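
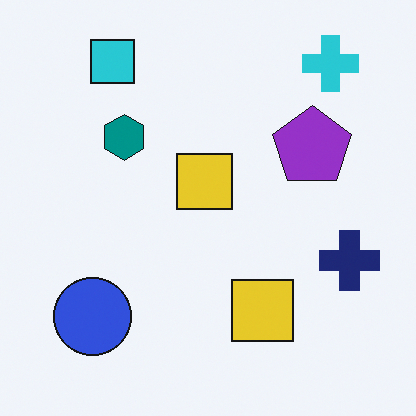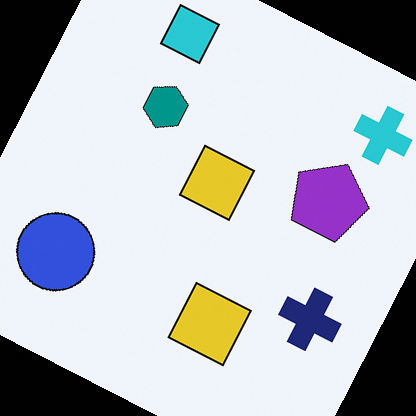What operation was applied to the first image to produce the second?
The second image is the first rotated clockwise by a moderate amount.

Every shape is tilted by the same angle and the image corners show triangular fill wedges — a whole-image rotation by a non-right angle.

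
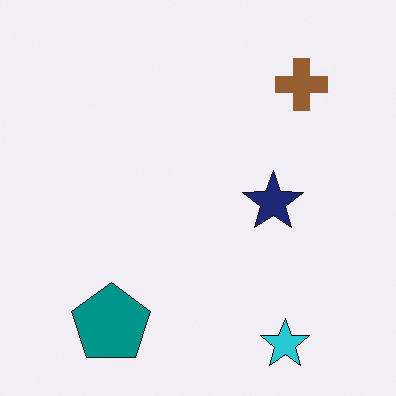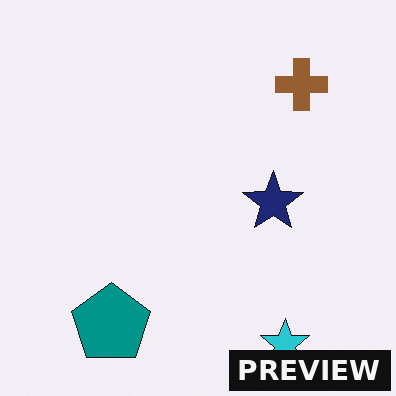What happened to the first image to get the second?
It was watermarked with the text "PREVIEW" in the lower-right corner.

A dark label reading "PREVIEW" appears in the lower-right corner.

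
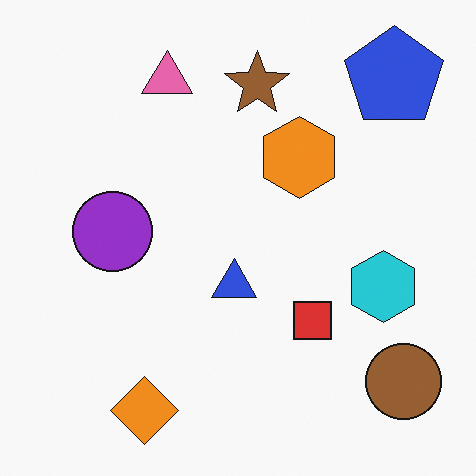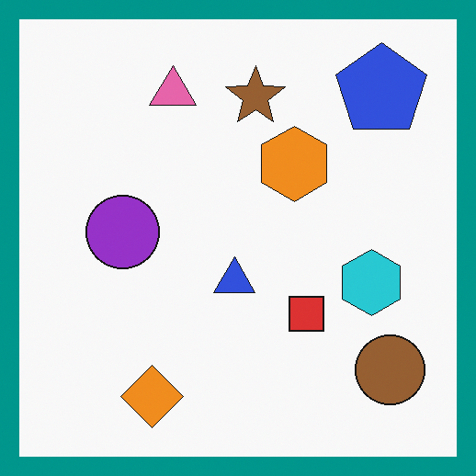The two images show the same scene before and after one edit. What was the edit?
This is the original image framed with a teal border.

A solid teal frame runs around the edge of the second image, with the content slightly shrunk inside it.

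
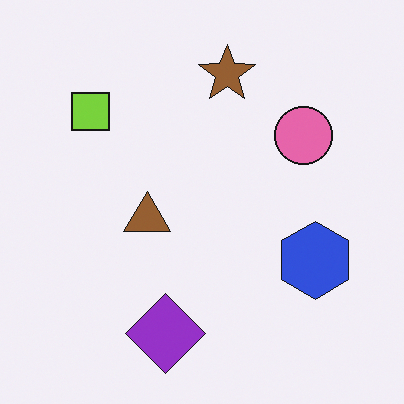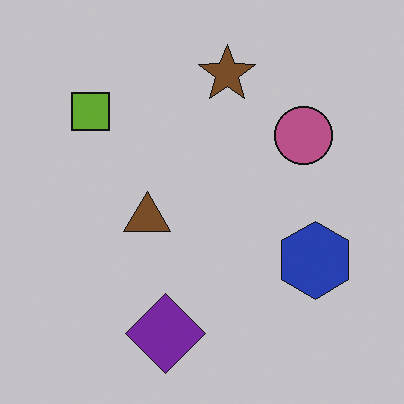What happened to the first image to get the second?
The image was darkened a little.

Every pixel — background and shapes alike — is uniformly darkened.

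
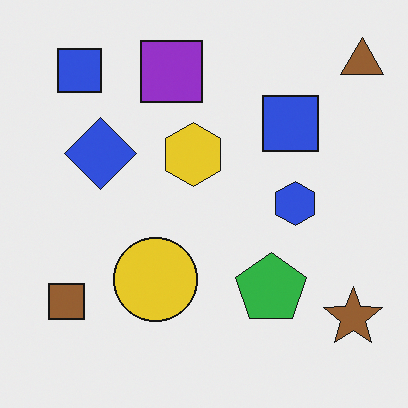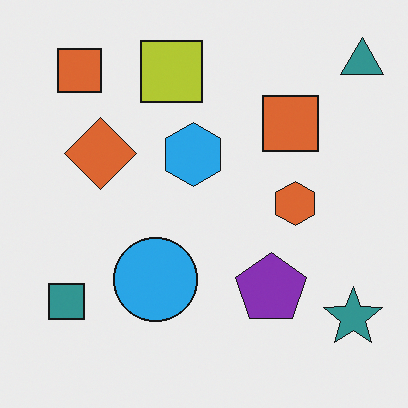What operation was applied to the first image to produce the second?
It was hue-shifted noticeably.

Every shape's color has rotated by the same amount around the hue wheel — a uniform hue shift.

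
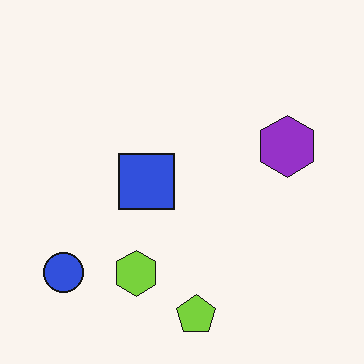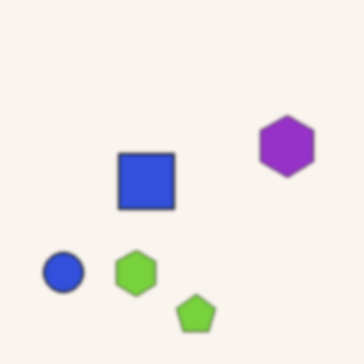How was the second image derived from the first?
The transformation is: given a subtle gaussian blur.

Shape edges and outlines are uniformly softened across the whole image.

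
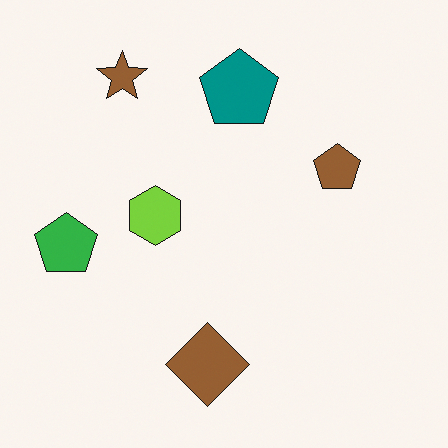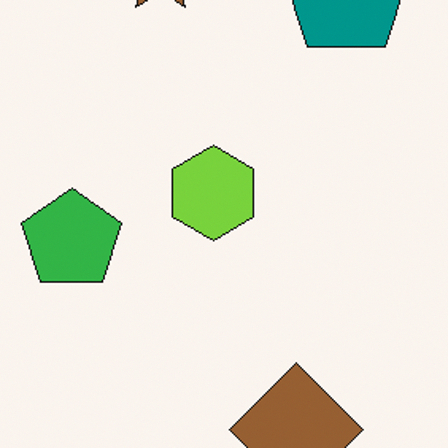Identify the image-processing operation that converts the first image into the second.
The second image is the first cropped to a modestly smaller region and rescaled.

The visible shapes are larger and the field of view is narrower; shapes near the original edges may be partly or wholly outside the frame — a crop-and-rescale.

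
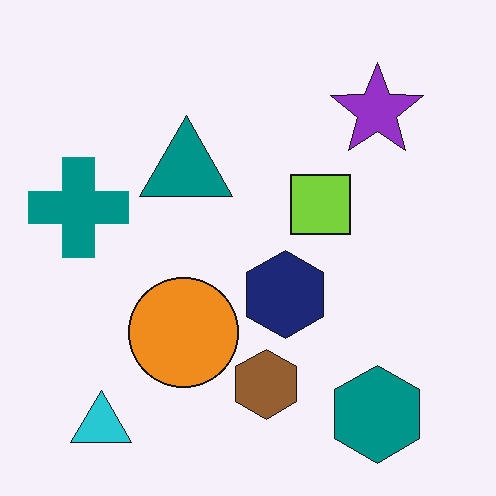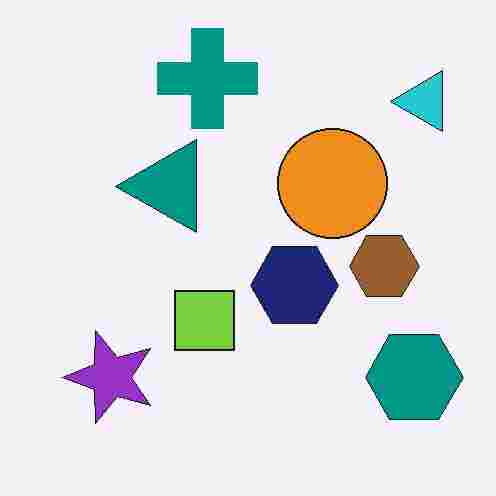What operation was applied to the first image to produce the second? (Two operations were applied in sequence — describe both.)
It was degraded with heavy JPEG compression, then transposed (reflected across the top-left ↔ bottom-right diagonal).

Blocky 8×8 compression artifacts appear around shape edges and the flat background shows ringing — characteristic JPEG degradation. Shapes have swapped their row and column positions — what was in the top-right is now in the bottom-left — a diagonal reflection.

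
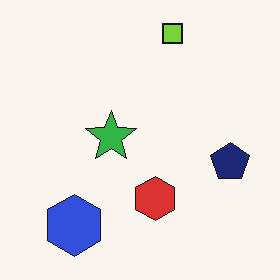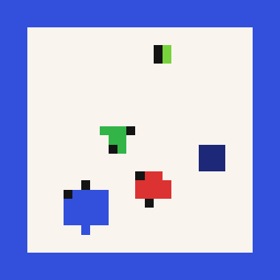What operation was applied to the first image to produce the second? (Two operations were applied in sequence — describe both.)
It was coarsely pixelated, then framed with a blue border.

Shapes are reduced to large square blocks; fine edges and outlines are lost — a downscale-then-upscale (mosaic) effect. A solid blue frame runs around the edge of the second image, with the content slightly shrunk inside it.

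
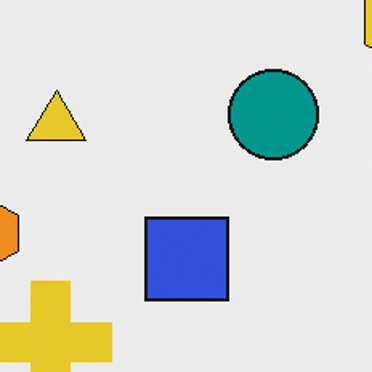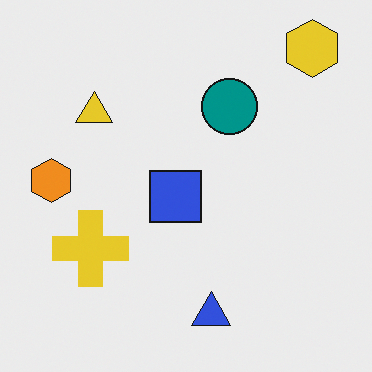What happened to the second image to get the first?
This is the original image cropped slightly and scaled back up.

The visible shapes are larger and the field of view is narrower; shapes near the original edges may be partly or wholly outside the frame — a crop-and-rescale.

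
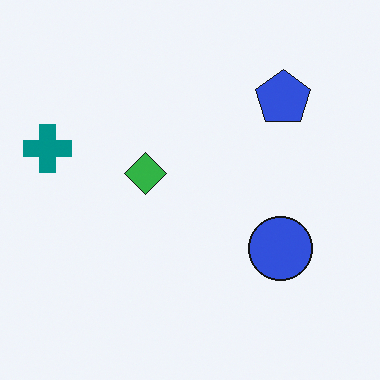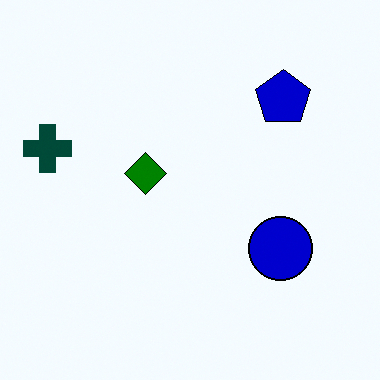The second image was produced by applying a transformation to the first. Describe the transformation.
The image was boosted in contrast.

Tones are pushed away from mid-grey across the whole image — a global contrast change.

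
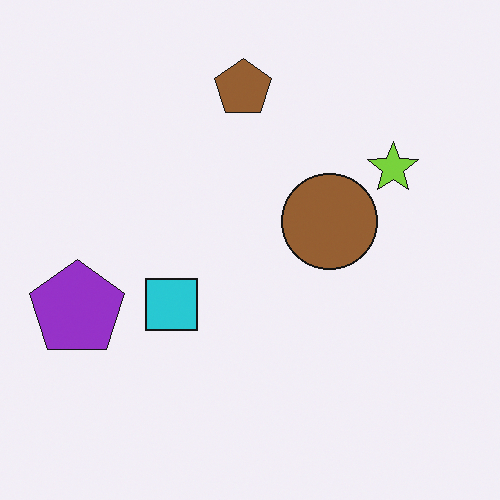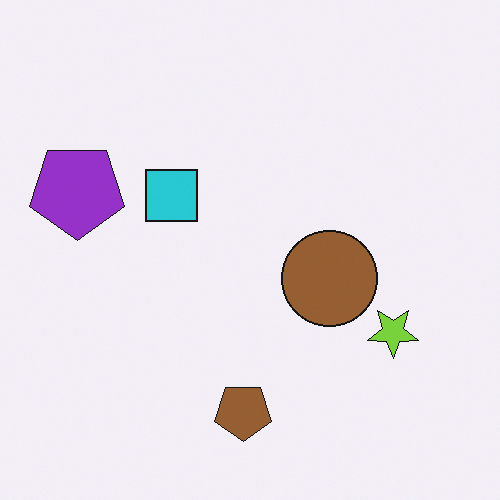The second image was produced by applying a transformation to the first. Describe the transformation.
It was flipped vertically (top ↔ bottom).

The brown pentagon is in the top of the first image and the bottom of the second — shapes on opposite sides of the horizontal midline have swapped in a mirror flip.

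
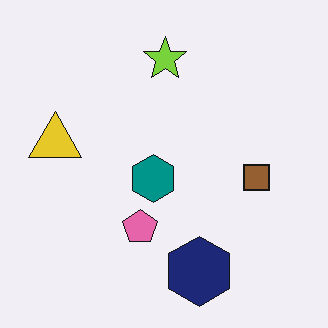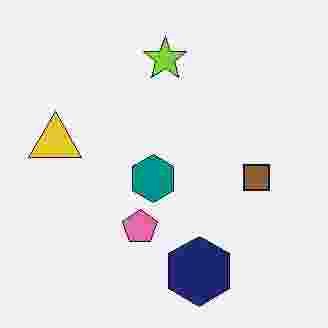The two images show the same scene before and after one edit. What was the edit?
The transformation is: heavily JPEG-compressed with obvious blocking artifacts.

Blocky 8×8 compression artifacts appear around shape edges and the flat background shows ringing — characteristic JPEG degradation.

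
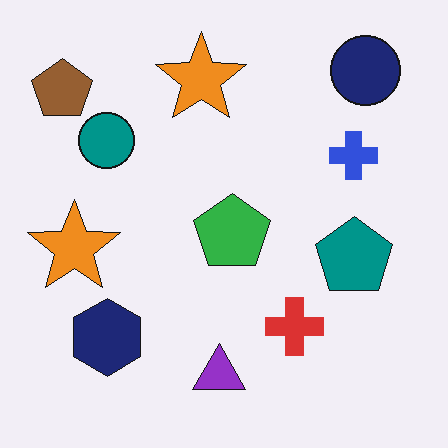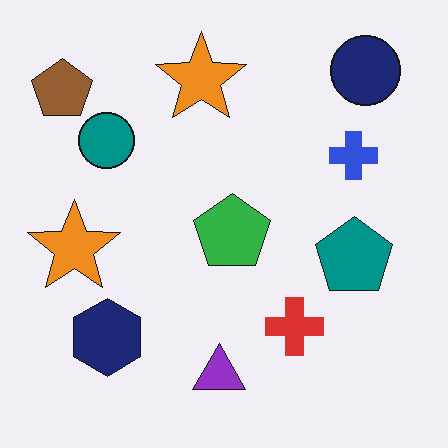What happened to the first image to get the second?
The second image is the first JPEG-compressed with visible artifacts.

Blocky 8×8 compression artifacts appear around shape edges and the flat background shows ringing — characteristic JPEG degradation.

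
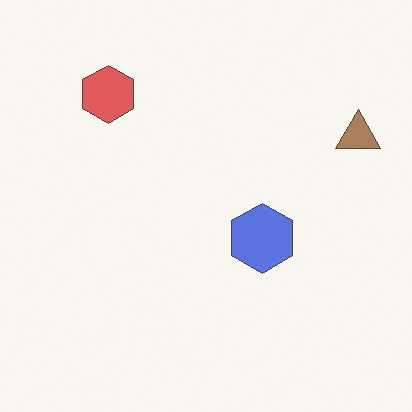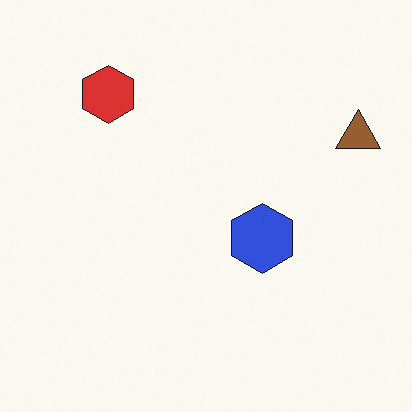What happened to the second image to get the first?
It was given slightly reduced contrast.

Tones are pushed toward mid-grey across the whole image — a global contrast change.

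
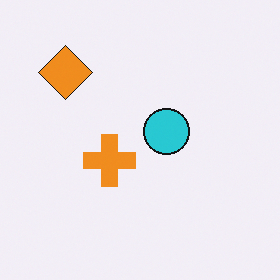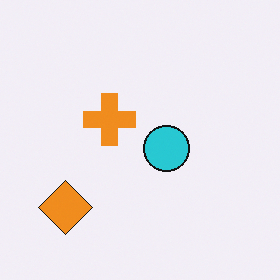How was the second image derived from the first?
Flipped vertically (top ↔ bottom).

The orange diamond is in the top-left of the first image and the bottom-left of the second — shapes on opposite sides of the horizontal midline have swapped in a mirror flip.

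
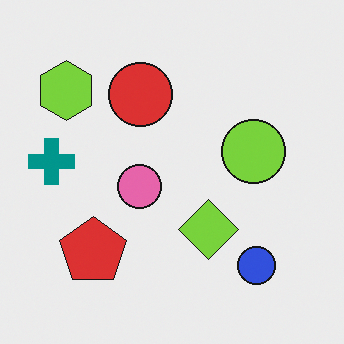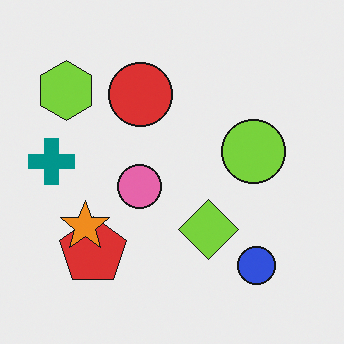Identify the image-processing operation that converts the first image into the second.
The transformation is: overlaid with an additional orange star.

An orange star appears in the second image that is absent from the first.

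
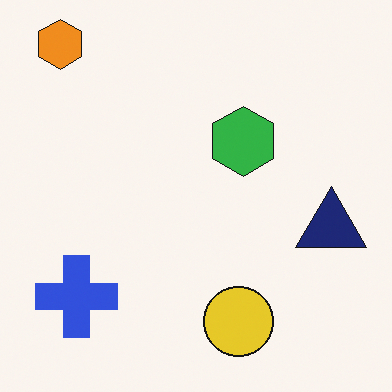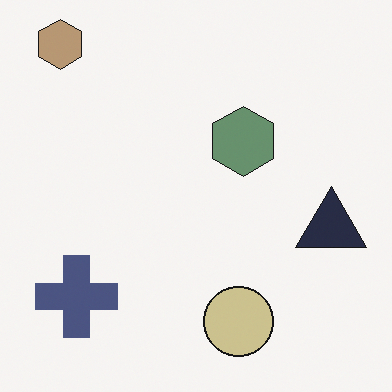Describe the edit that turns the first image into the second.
It was heavily desaturated.

All colors are more muted and greyish — a global saturation change.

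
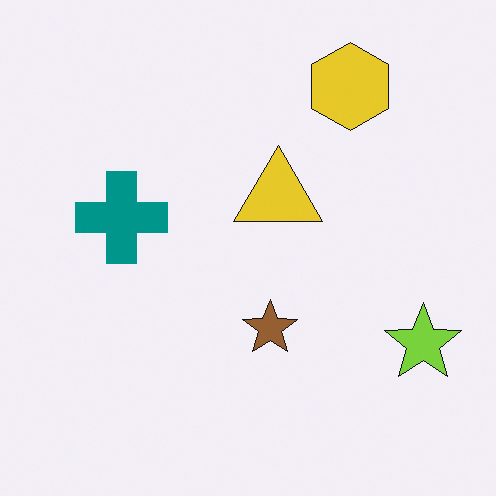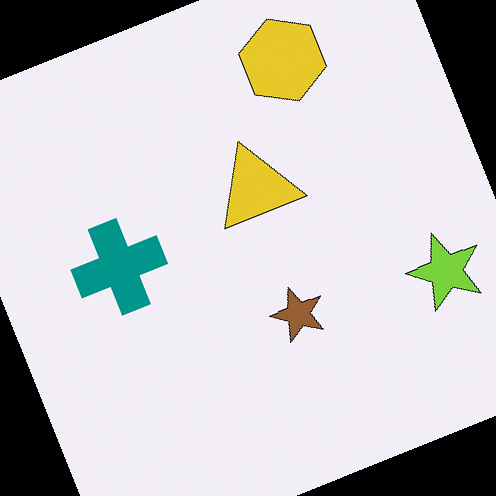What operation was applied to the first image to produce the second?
The transformation is: rotated counter-clockwise by a moderate amount.

Every shape is tilted by the same angle and the image corners show triangular fill wedges — a whole-image rotation by a non-right angle.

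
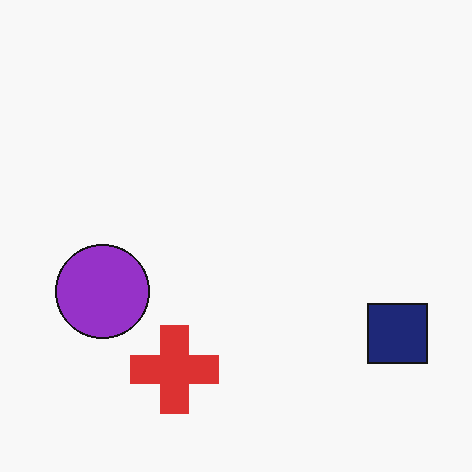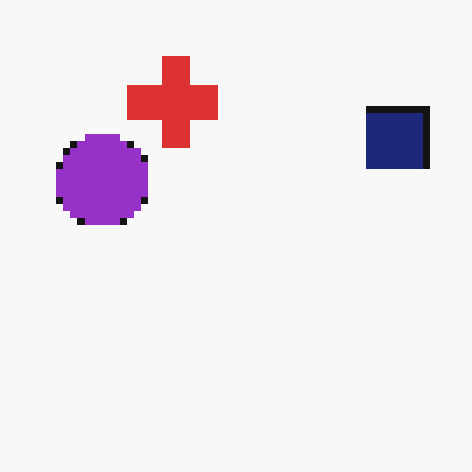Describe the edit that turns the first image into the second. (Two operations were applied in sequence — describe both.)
The second image is the first flipped vertically (top ↔ bottom), then moderately pixelated.

The red cross is in the bottom of the first image and the top of the second — shapes on opposite sides of the horizontal midline have swapped in a mirror flip. Shapes are reduced to large square blocks; fine edges and outlines are lost — a downscale-then-upscale (mosaic) effect.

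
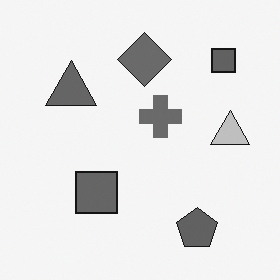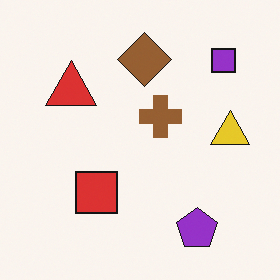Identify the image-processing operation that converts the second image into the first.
The transformation is: converted to grayscale.

All color is removed — every shape is now a shade of grey.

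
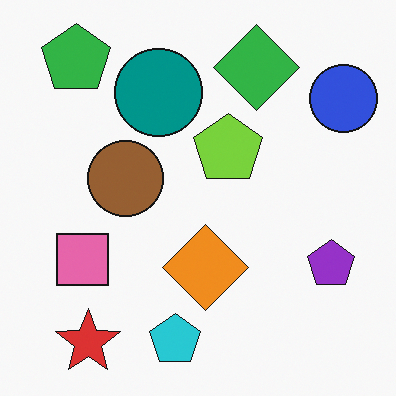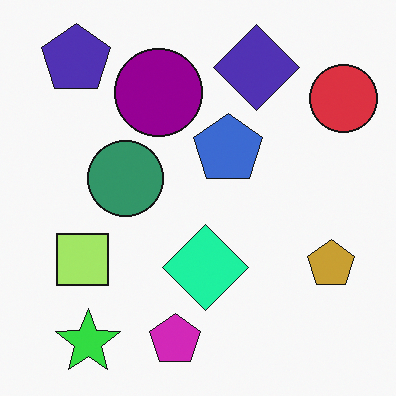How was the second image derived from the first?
This is the original image hue-shifted by a moderate amount.

Every shape's color has rotated by the same amount around the hue wheel — a uniform hue shift.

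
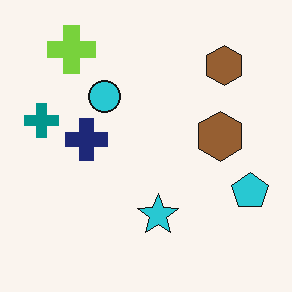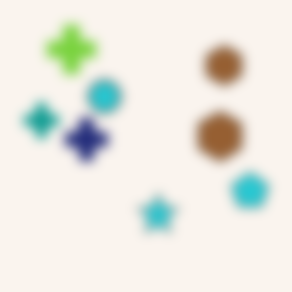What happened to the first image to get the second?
It was strongly gaussian-blurred.

Shape edges and outlines are uniformly softened across the whole image.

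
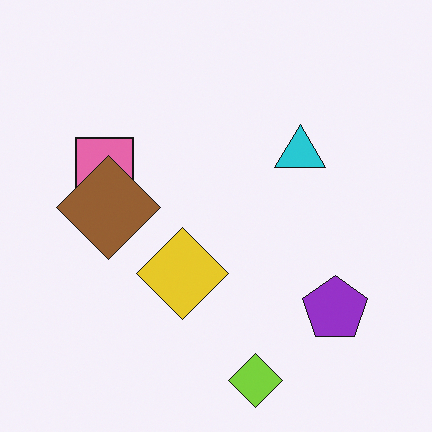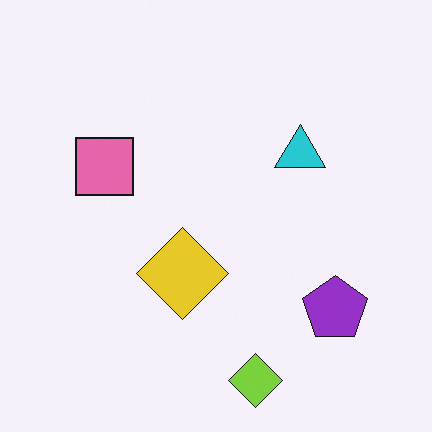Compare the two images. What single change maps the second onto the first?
It was overlaid with an additional brown diamond.

A brown diamond appears in the first image that is absent from the second.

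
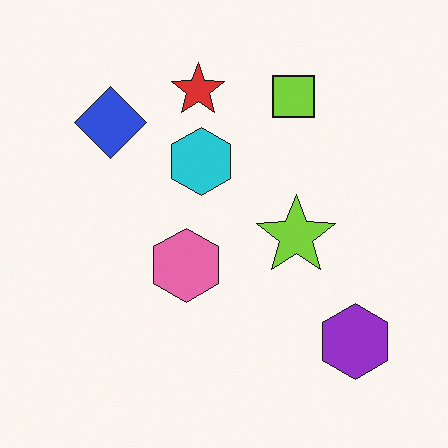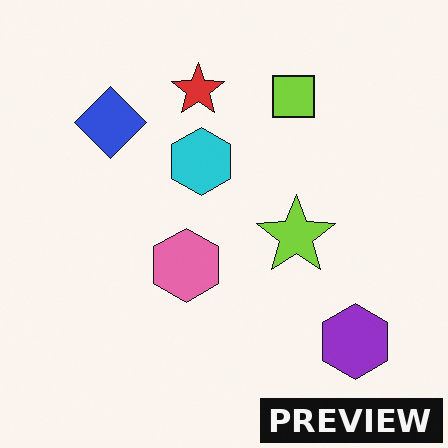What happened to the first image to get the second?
The image was watermarked with the text "PREVIEW" in the lower-right corner.

A dark label reading "PREVIEW" appears in the lower-right corner.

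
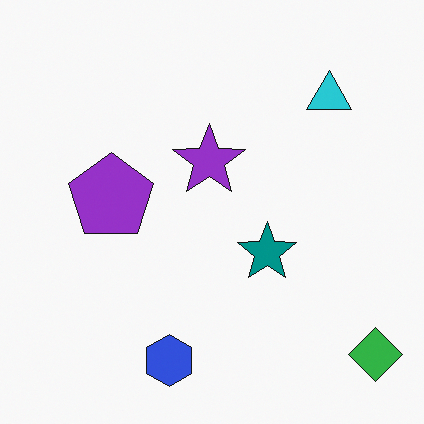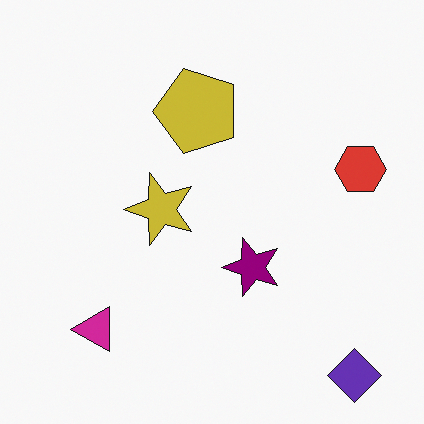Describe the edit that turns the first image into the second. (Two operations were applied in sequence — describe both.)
Transposed (reflected across the top-left ↔ bottom-right diagonal), then hue-shifted through roughly a third of the color wheel.

Shapes have swapped their row and column positions — what was in the top-right is now in the bottom-left — a diagonal reflection. Every shape's color has rotated by the same amount around the hue wheel — a uniform hue shift.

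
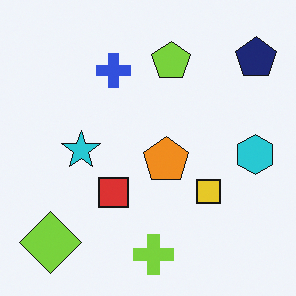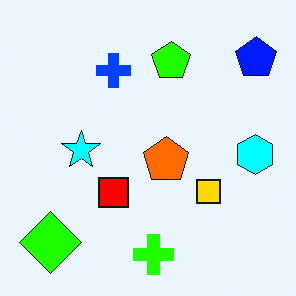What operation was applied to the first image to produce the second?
It was made much more vivid (saturation change).

All colors are more vivid — a global saturation change.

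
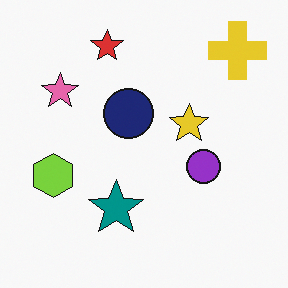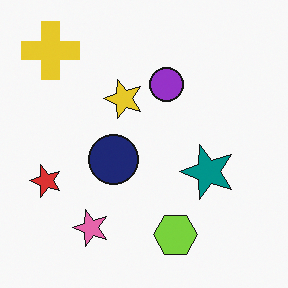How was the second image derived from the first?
The second image is the first rotated 90° counter-clockwise.

The yellow cross sits in the top-right of the first image and the top-left of the second — consistent with a whole-image 90° counter-clockwise rotation.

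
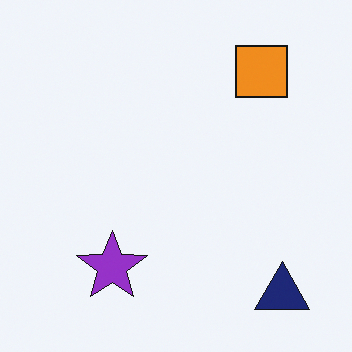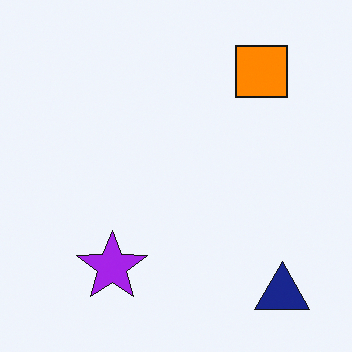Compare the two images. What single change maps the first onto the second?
The transformation is: slightly oversaturated.

All colors are more vivid — a global saturation change.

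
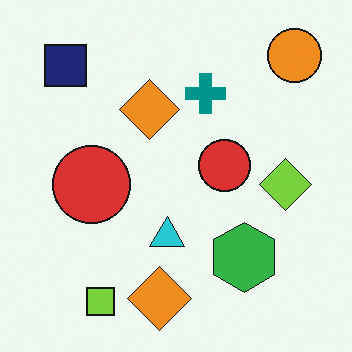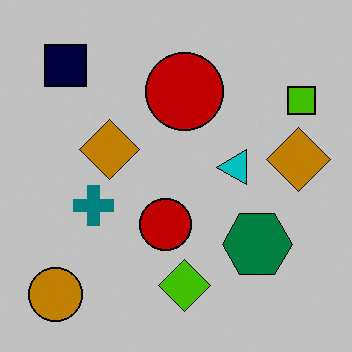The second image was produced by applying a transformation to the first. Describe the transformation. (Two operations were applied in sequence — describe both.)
The second image is the first aggressively posterized, then transposed (reflected across the top-left ↔ bottom-right diagonal).

Each flat color has snapped to a coarser quantized level — most visibly, the near-white background has dropped to a flat grey. Shapes have swapped their row and column positions — what was in the top-right is now in the bottom-left — a diagonal reflection.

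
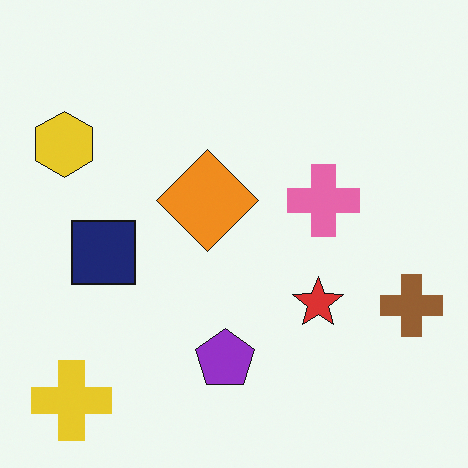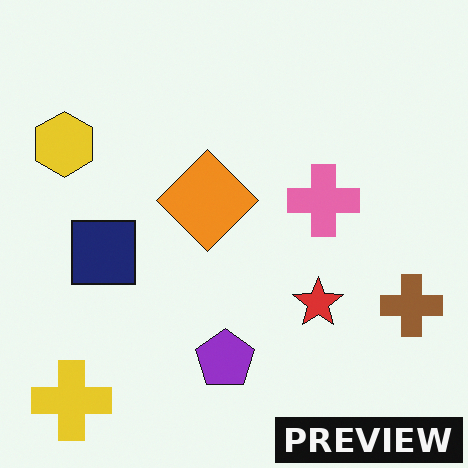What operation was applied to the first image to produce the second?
It was watermarked with the text "PREVIEW" in the lower-right corner.

A dark label reading "PREVIEW" appears in the lower-right corner.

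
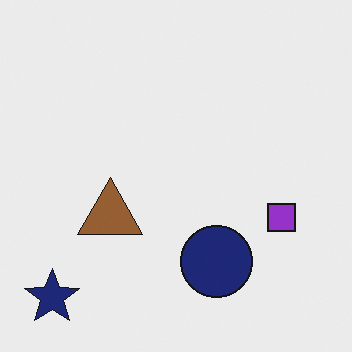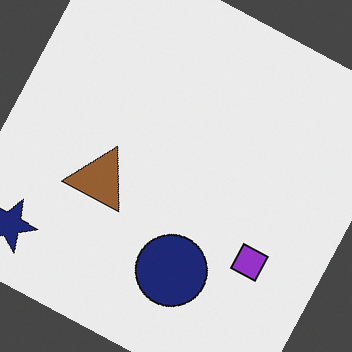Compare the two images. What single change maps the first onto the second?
This is the original image rotated clockwise by a clearly visible amount.

Every shape is tilted by the same angle and the image corners show triangular fill wedges — a whole-image rotation by a non-right angle.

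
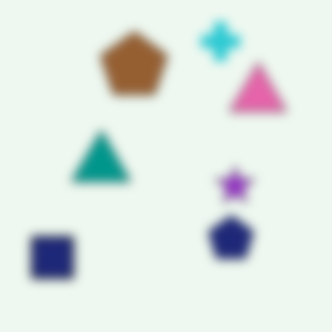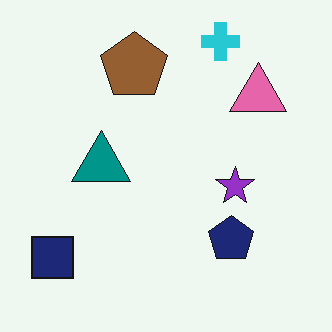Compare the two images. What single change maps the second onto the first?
This is the original image strongly gaussian-blurred.

Shape edges and outlines are uniformly softened across the whole image.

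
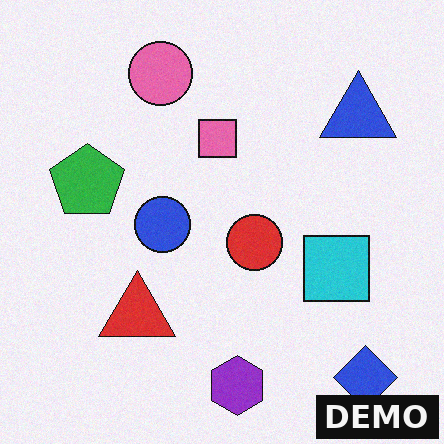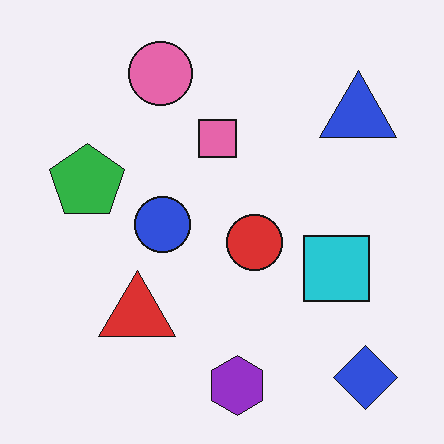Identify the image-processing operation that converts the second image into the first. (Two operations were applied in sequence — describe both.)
This is the original image degraded with a light layer of grain, then watermarked with the text "DEMO" in the lower-right corner.

Random speckle covers the whole image, including the flat background. A dark label reading "DEMO" appears in the lower-right corner.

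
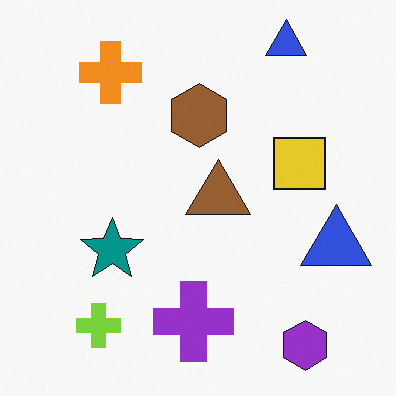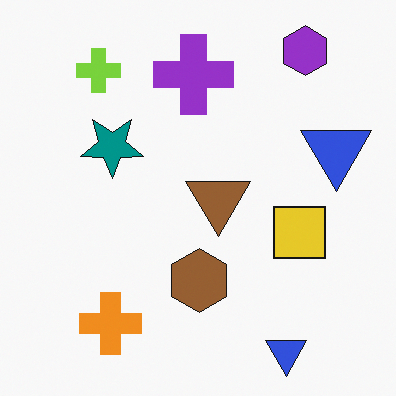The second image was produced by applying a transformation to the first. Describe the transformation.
The image was flipped vertically (top ↔ bottom).

The purple hexagon is in the bottom-right of the first image and the top-right of the second — shapes on opposite sides of the horizontal midline have swapped in a mirror flip.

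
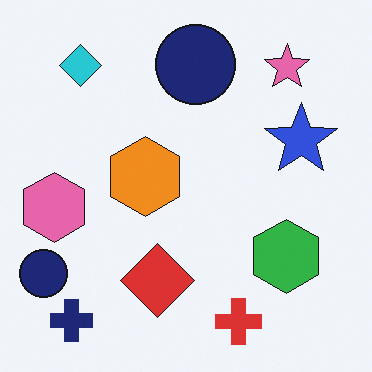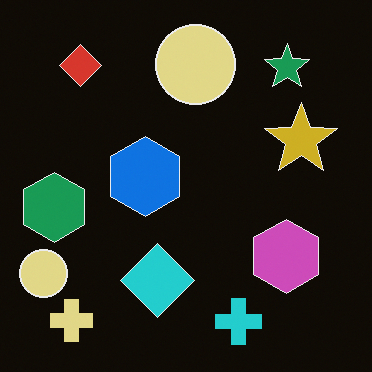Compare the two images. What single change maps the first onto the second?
This is the original image color-inverted (negative).

The light background has become dark and every shape's color is its complement — a photographic negative.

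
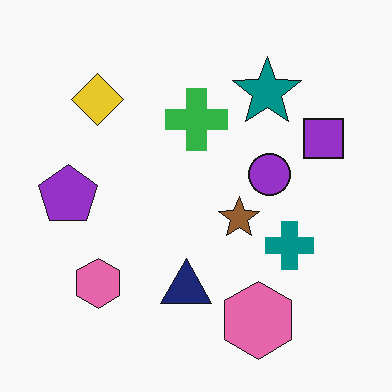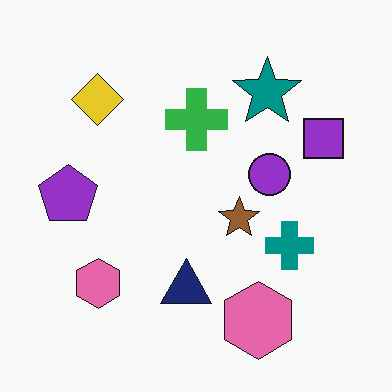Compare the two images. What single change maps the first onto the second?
The second image is the first JPEG-compressed with visible artifacts.

Blocky 8×8 compression artifacts appear around shape edges and the flat background shows ringing — characteristic JPEG degradation.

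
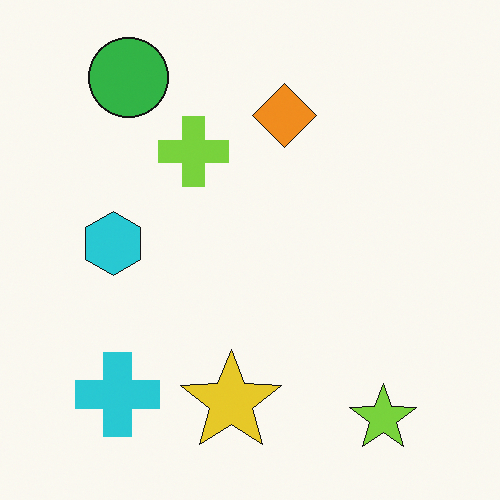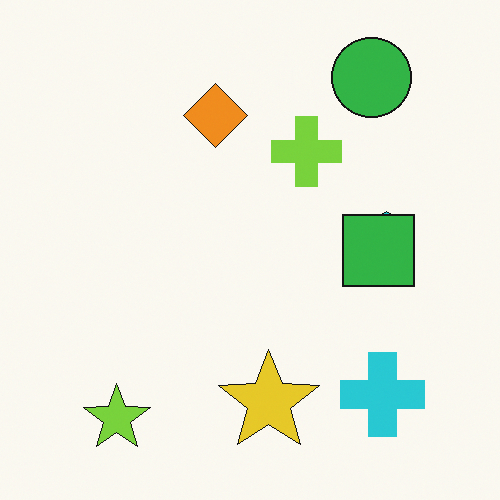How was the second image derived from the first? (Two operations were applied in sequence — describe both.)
Flipped horizontally (left ↔ right), then overlaid with an additional green square.

The cyan hexagon is in the left of the first image and the right of the second — shapes on opposite sides of the vertical midline have swapped in a mirror flip. A green square appears in the second image that is absent from the first.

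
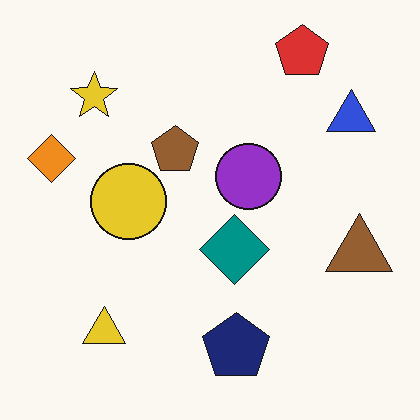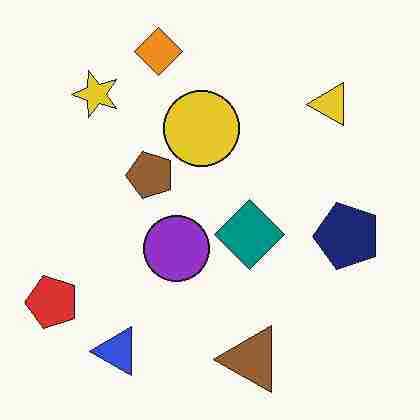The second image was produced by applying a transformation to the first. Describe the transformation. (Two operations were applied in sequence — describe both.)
Heavily JPEG-compressed with obvious blocking artifacts, then transposed (reflected across the top-left ↔ bottom-right diagonal).

Blocky 8×8 compression artifacts appear around shape edges and the flat background shows ringing — characteristic JPEG degradation. Shapes have swapped their row and column positions — what was in the top-right is now in the bottom-left — a diagonal reflection.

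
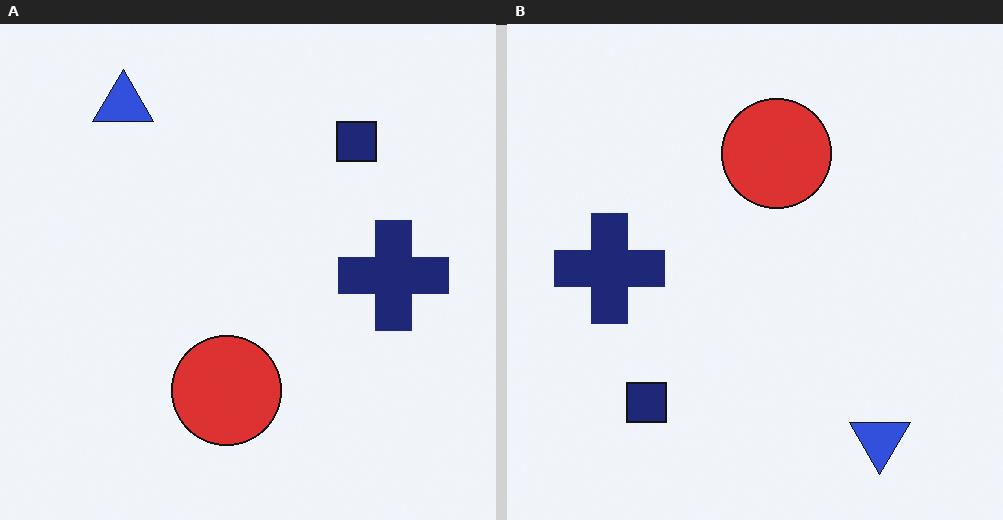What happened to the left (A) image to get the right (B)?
The transformation is: rotated 180°.

The blue triangle sits in the top-left of the left (A) image and the bottom-right of the right (B) — consistent with a whole-image 180° rotation.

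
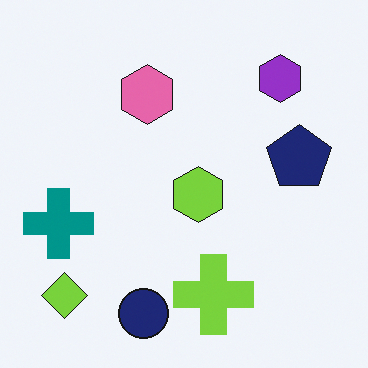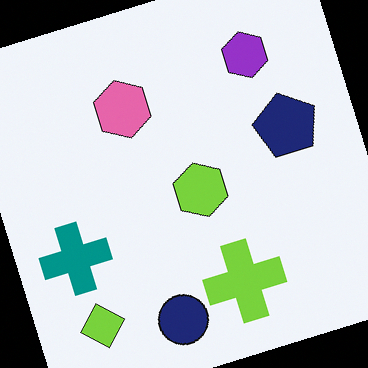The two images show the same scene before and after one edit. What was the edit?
Rotated counter-clockwise by a clearly visible amount.

Every shape is tilted by the same angle and the image corners show triangular fill wedges — a whole-image rotation by a non-right angle.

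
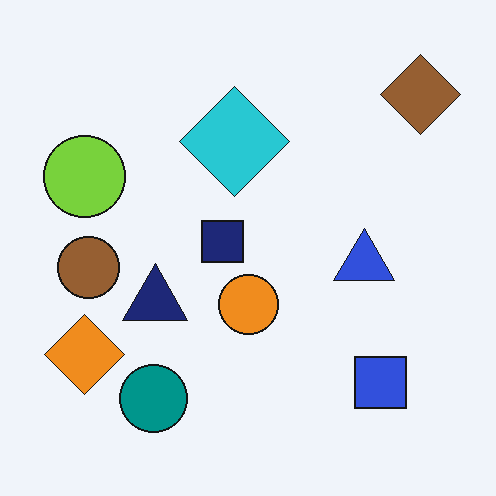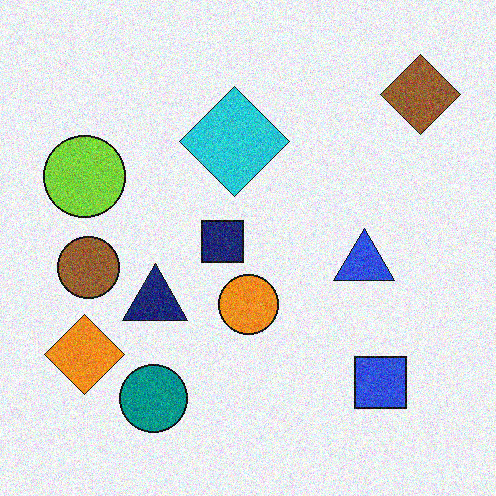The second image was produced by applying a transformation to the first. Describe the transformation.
The transformation is: degraded with visible gaussian noise.

Random speckle covers the whole image, including the flat background.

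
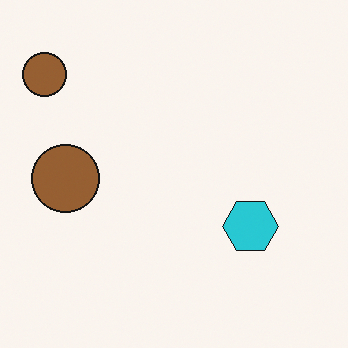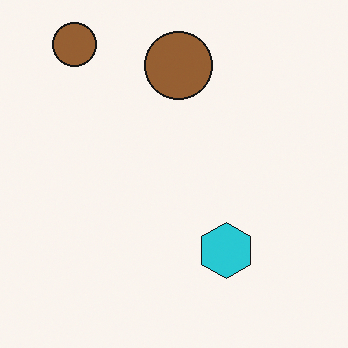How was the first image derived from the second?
The image was transposed (reflected across the top-left ↔ bottom-right diagonal).

Shapes have swapped their row and column positions — what was in the top-right is now in the bottom-left — a diagonal reflection.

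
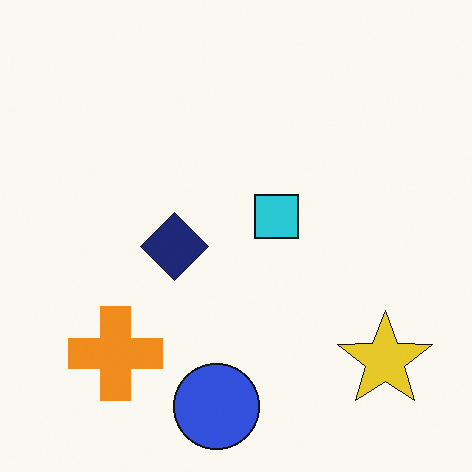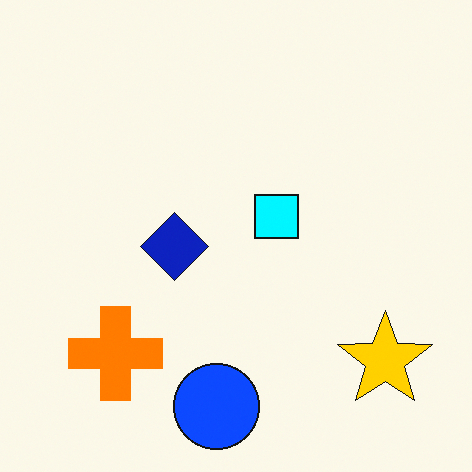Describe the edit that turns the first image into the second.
It was heavily oversaturated.

All colors are more vivid — a global saturation change.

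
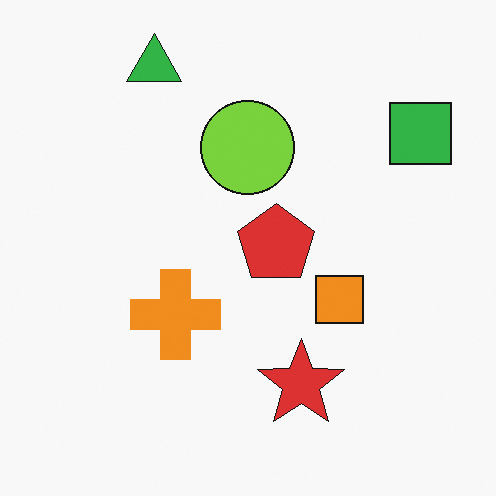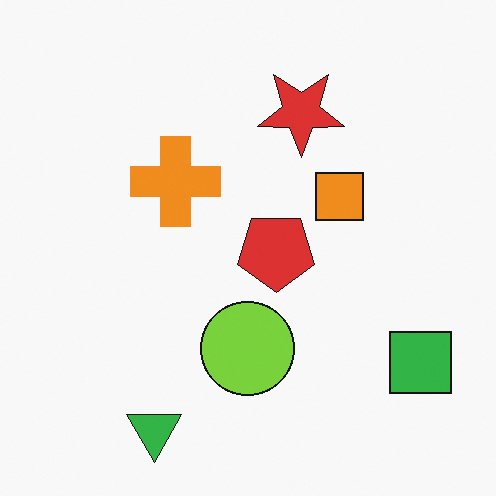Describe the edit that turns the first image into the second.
This is the original image flipped vertically (top ↔ bottom).

The green triangle is in the top-left of the first image and the bottom-left of the second — shapes on opposite sides of the horizontal midline have swapped in a mirror flip.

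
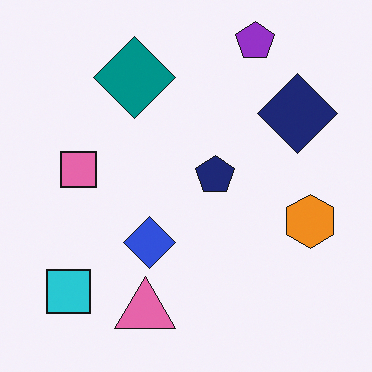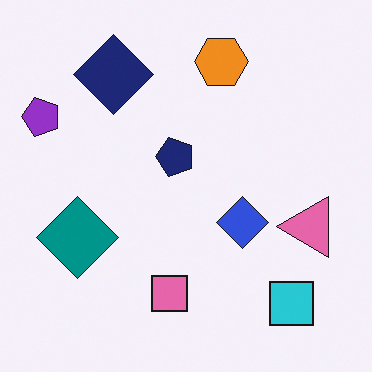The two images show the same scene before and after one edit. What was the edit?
The image was rotated 90° counter-clockwise.

The purple pentagon sits in the top-right of the first image and the top-left of the second — consistent with a whole-image 90° counter-clockwise rotation.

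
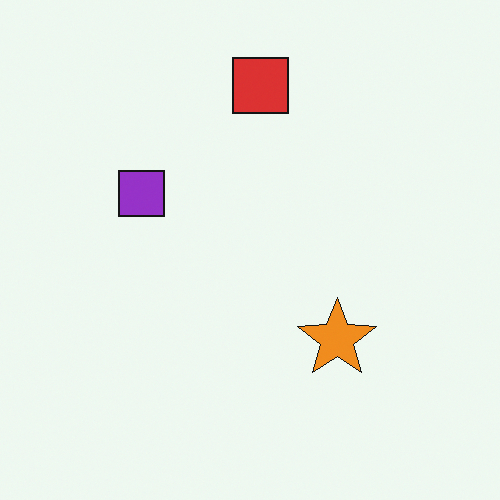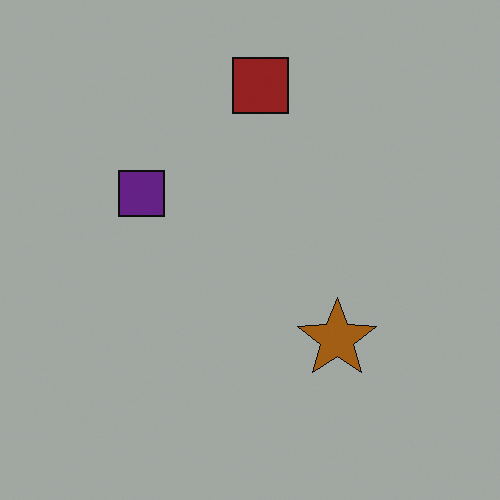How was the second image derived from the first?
Noticeably darkened.

Every pixel — background and shapes alike — is uniformly darkened.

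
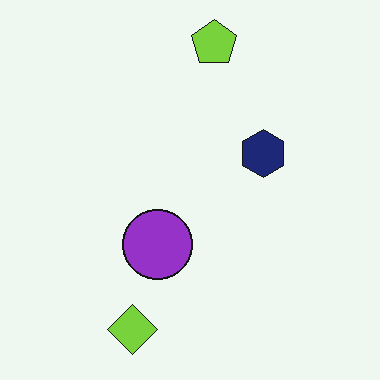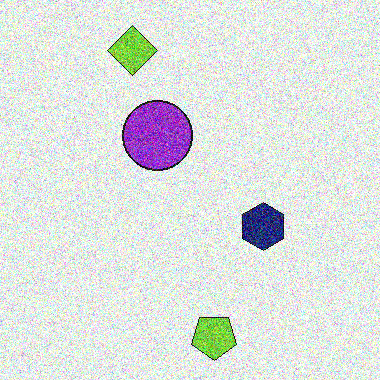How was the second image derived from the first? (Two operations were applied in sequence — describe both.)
This is the original image flipped vertically (top ↔ bottom), then degraded with heavy additive noise.

The lime pentagon is in the top of the first image and the bottom of the second — shapes on opposite sides of the horizontal midline have swapped in a mirror flip. Random speckle covers the whole image, including the flat background.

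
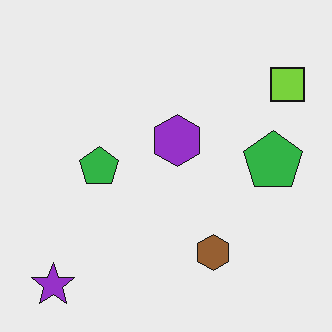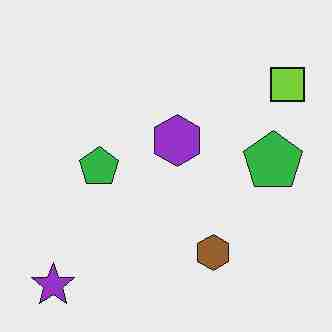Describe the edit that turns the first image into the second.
It was degraded with heavy JPEG compression.

Blocky 8×8 compression artifacts appear around shape edges and the flat background shows ringing — characteristic JPEG degradation.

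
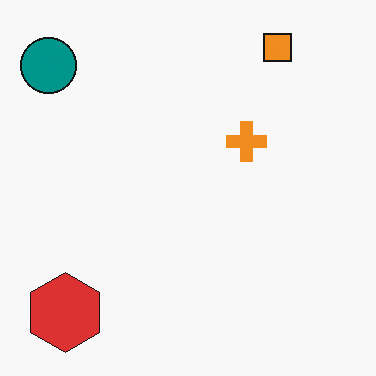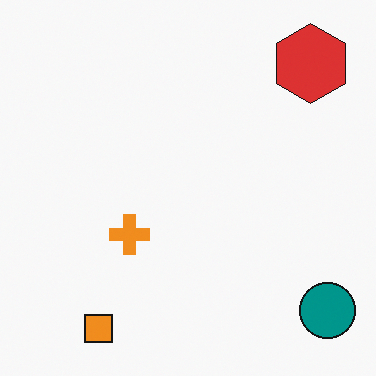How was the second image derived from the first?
It was rotated 180°.

The teal circle sits in the top-left of the first image and the bottom-right of the second — consistent with a whole-image 180° rotation.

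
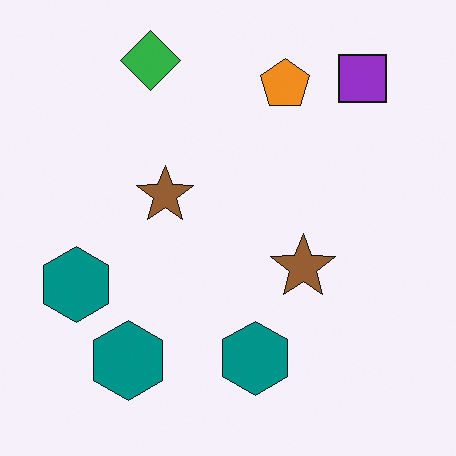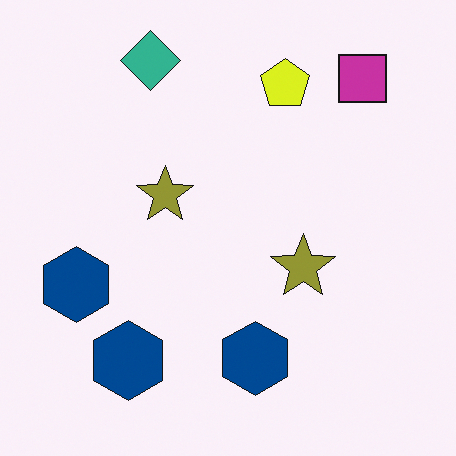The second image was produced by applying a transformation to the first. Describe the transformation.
It was hue-shifted by a small amount.

Every shape's color has rotated by the same amount around the hue wheel — a uniform hue shift.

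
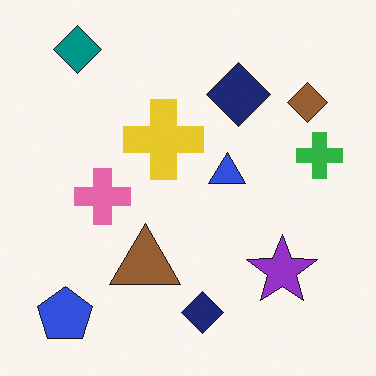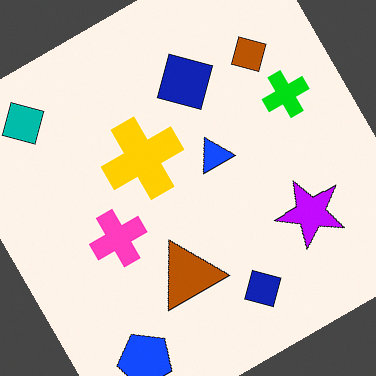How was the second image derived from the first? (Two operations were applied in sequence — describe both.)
It was rotated counter-clockwise by a large amount — several tens of degrees, then made much more vivid (saturation change).

Every shape is tilted by the same angle and the image corners show triangular fill wedges — a whole-image rotation by a non-right angle. All colors are more vivid — a global saturation change.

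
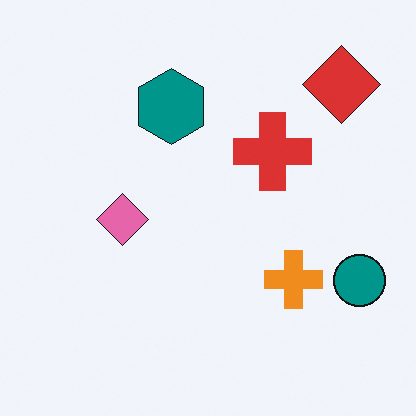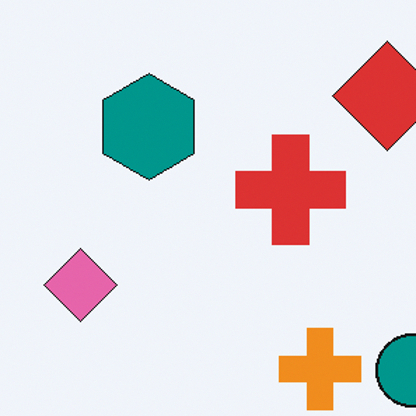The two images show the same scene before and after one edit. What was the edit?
The image was cropped slightly and scaled back up.

The visible shapes are larger and the field of view is narrower; shapes near the original edges may be partly or wholly outside the frame — a crop-and-rescale.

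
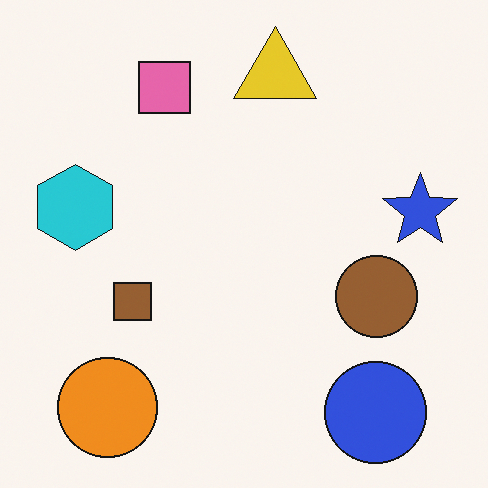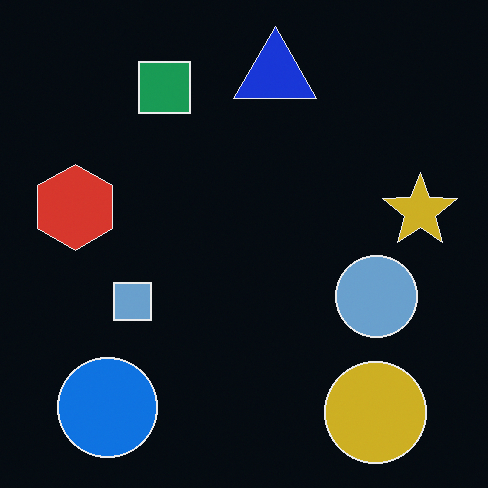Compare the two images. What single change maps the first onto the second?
This is the original image color-inverted (negative).

The light background has become dark and every shape's color is its complement — a photographic negative.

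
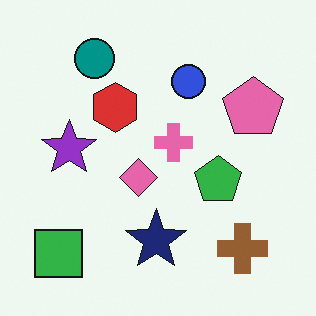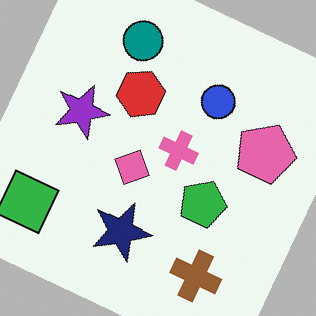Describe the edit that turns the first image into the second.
This is the original image rotated clockwise by a moderate amount.

Every shape is tilted by the same angle and the image corners show triangular fill wedges — a whole-image rotation by a non-right angle.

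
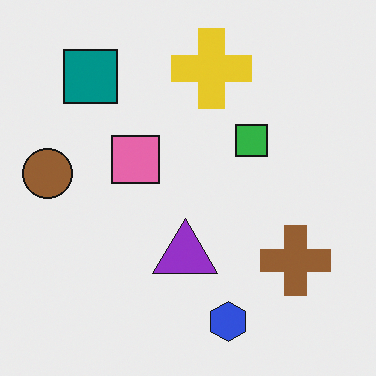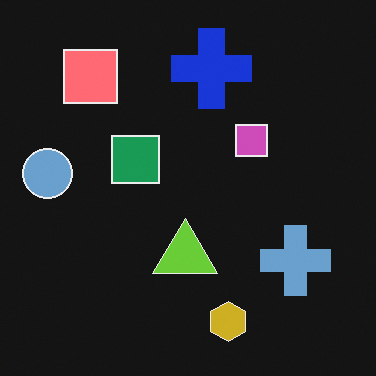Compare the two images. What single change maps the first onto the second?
It was color-inverted (negative).

The light background has become dark and every shape's color is its complement — a photographic negative.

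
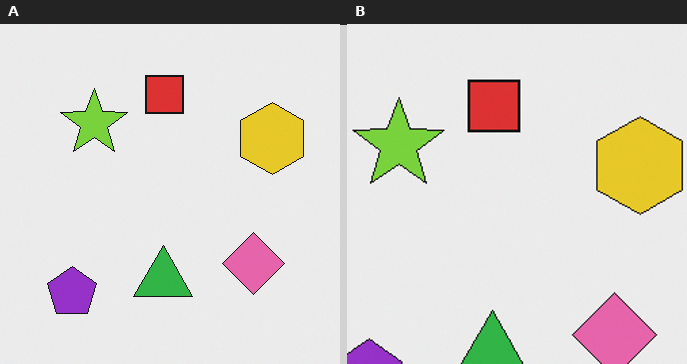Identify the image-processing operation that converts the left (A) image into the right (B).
The right (B) image is the left (A) cropped to a modestly smaller region and rescaled.

The visible shapes are larger and the field of view is narrower; shapes near the original edges may be partly or wholly outside the frame — a crop-and-rescale.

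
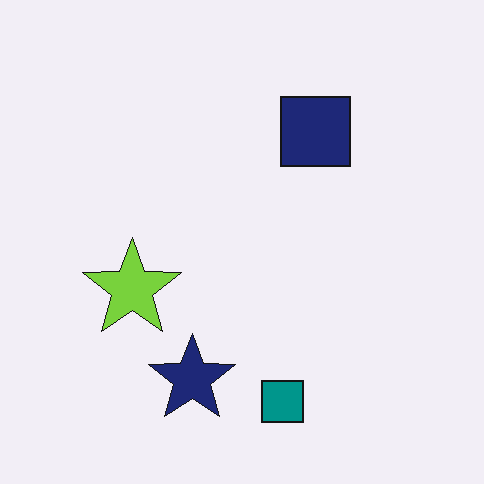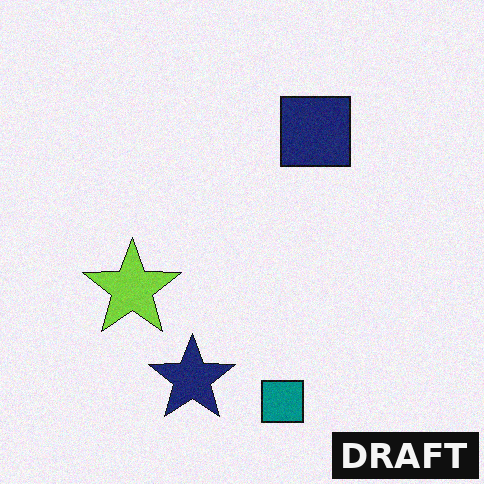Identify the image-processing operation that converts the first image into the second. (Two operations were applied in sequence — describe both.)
Degraded with subtle gaussian noise, then watermarked with the text "DRAFT" in the lower-right corner.

Random speckle covers the whole image, including the flat background. A dark label reading "DRAFT" appears in the lower-right corner.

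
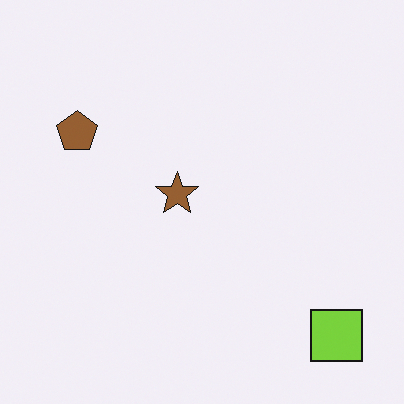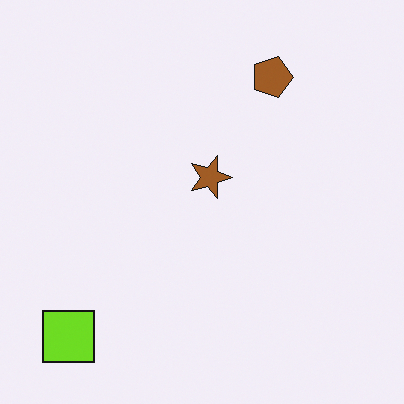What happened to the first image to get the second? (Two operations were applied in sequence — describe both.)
Rotated 90° clockwise, then slightly oversaturated.

The lime square sits in the bottom-right of the first image and the bottom-left of the second — consistent with a whole-image 90° clockwise rotation. All colors are more vivid — a global saturation change.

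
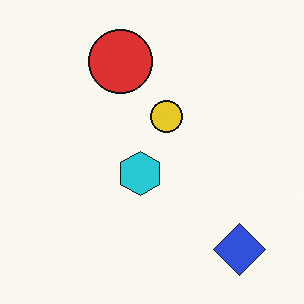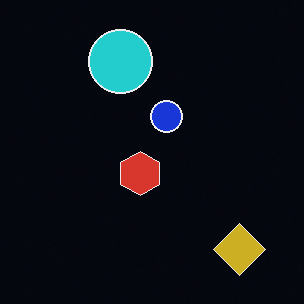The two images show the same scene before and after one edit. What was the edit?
It was color-inverted (negative).

The light background has become dark and every shape's color is its complement — a photographic negative.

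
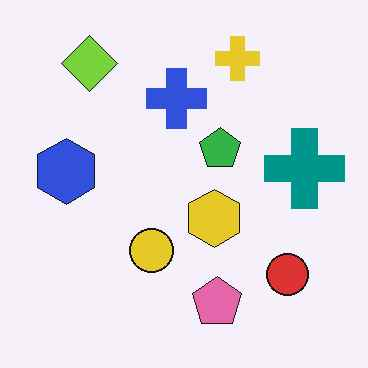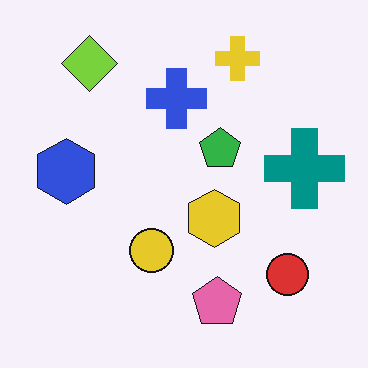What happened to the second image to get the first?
This is the original image given moderate JPEG compression.

Blocky 8×8 compression artifacts appear around shape edges and the flat background shows ringing — characteristic JPEG degradation.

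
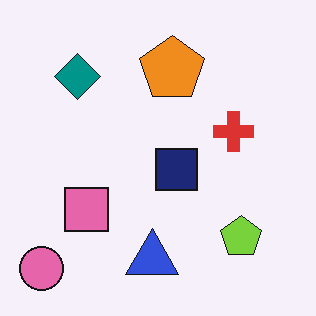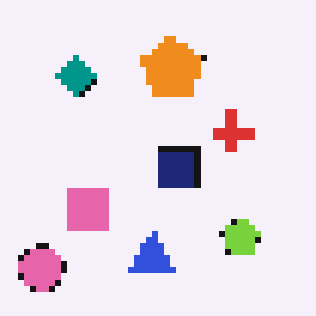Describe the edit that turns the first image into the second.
Pixelated into visible square blocks.

Shapes are reduced to large square blocks; fine edges and outlines are lost — a downscale-then-upscale (mosaic) effect.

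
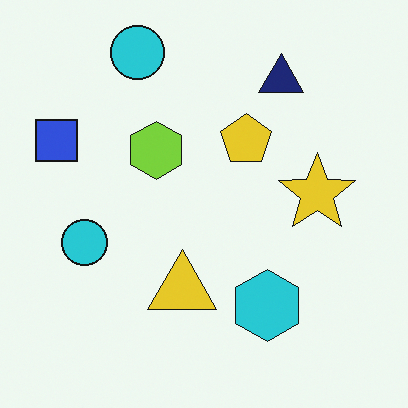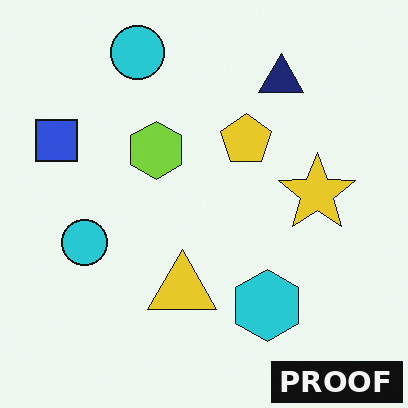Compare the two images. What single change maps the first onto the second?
The image was watermarked with the text "PROOF" in the lower-right corner.

A dark label reading "PROOF" appears in the lower-right corner.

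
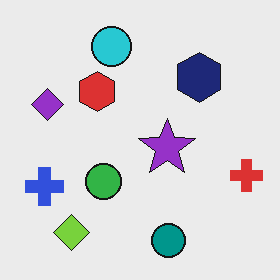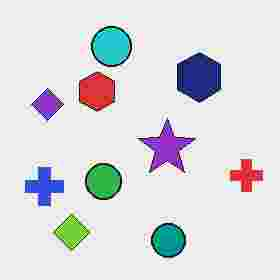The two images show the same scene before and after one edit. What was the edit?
The second image is the first degraded with heavy JPEG compression.

Blocky 8×8 compression artifacts appear around shape edges and the flat background shows ringing — characteristic JPEG degradation.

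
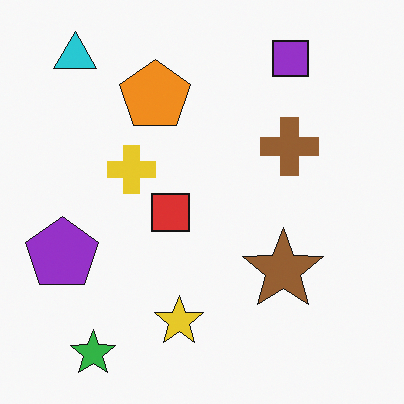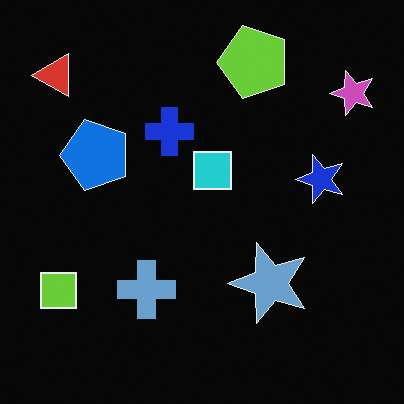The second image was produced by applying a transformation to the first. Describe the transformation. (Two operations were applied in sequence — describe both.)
It was transposed (reflected across the top-left ↔ bottom-right diagonal), then color-inverted (negative).

Shapes have swapped their row and column positions — what was in the top-right is now in the bottom-left — a diagonal reflection. The light background has become dark and every shape's color is its complement — a photographic negative.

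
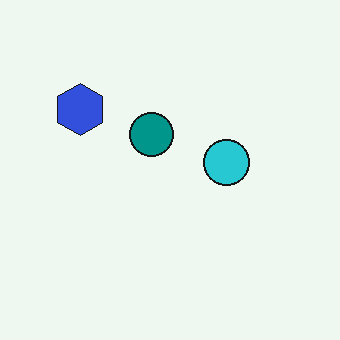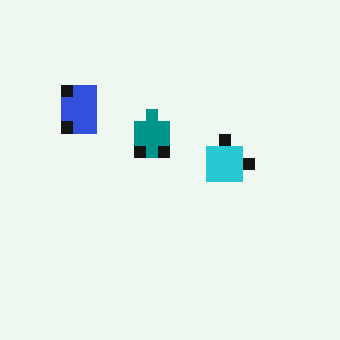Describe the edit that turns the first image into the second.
It was heavily pixelated into large blocks.

Shapes are reduced to large square blocks; fine edges and outlines are lost — a downscale-then-upscale (mosaic) effect.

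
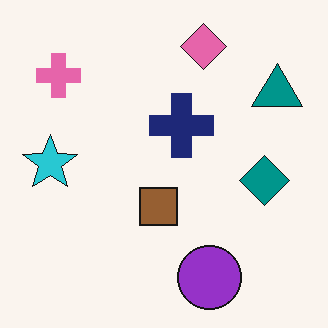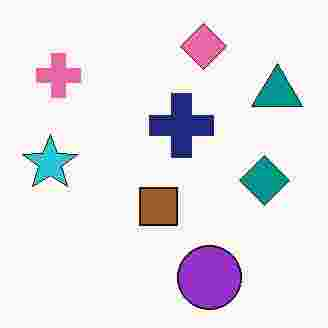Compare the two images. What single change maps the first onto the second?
This is the original image heavily JPEG-compressed with obvious blocking artifacts.

Blocky 8×8 compression artifacts appear around shape edges and the flat background shows ringing — characteristic JPEG degradation.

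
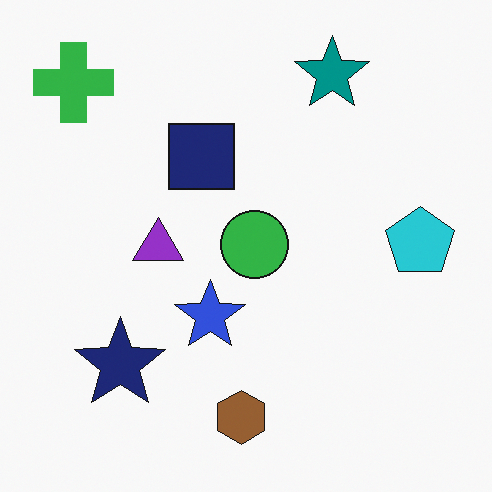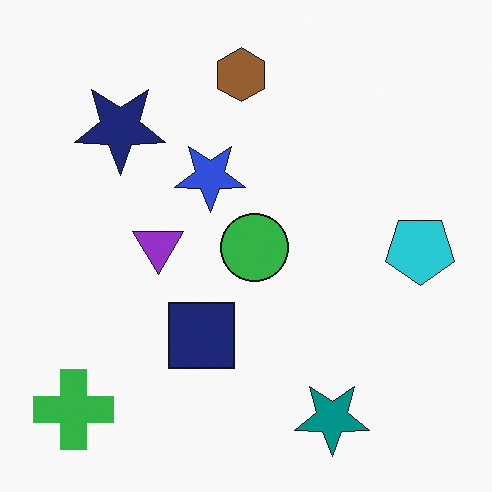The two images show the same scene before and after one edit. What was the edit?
The image was flipped vertically (top ↔ bottom).

The teal star is in the top-right of the first image and the bottom-right of the second — shapes on opposite sides of the horizontal midline have swapped in a mirror flip.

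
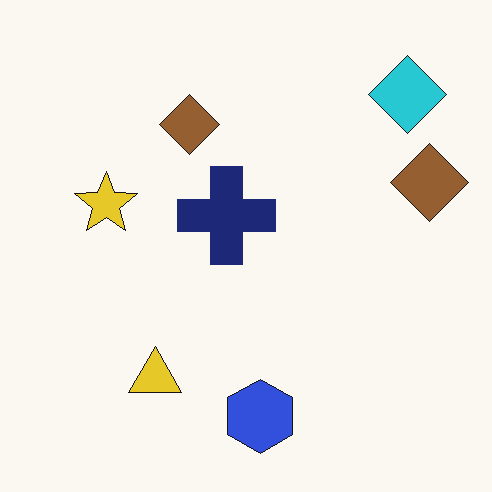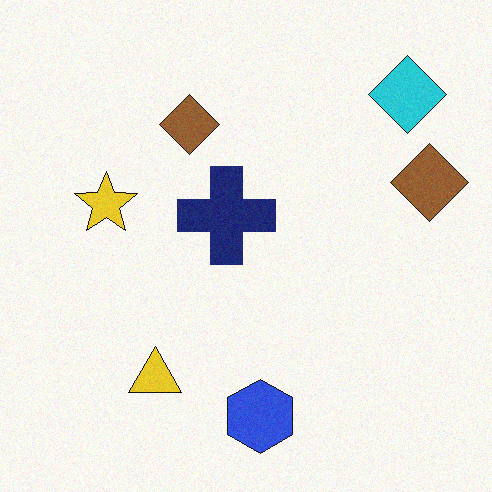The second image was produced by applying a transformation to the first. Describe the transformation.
The transformation is: degraded with a light layer of grain.

Random speckle covers the whole image, including the flat background.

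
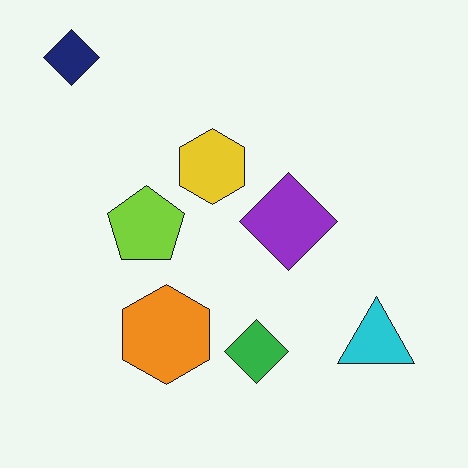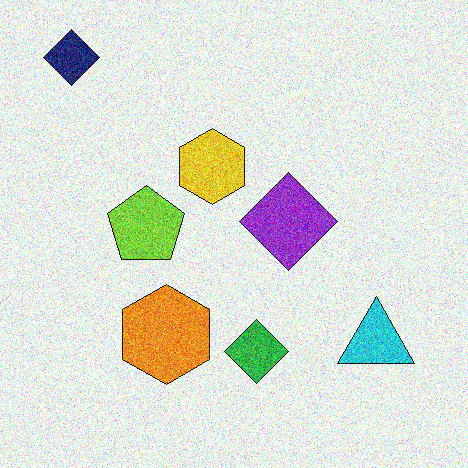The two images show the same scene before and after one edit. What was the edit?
The image was degraded with strong gaussian noise.

Random speckle covers the whole image, including the flat background.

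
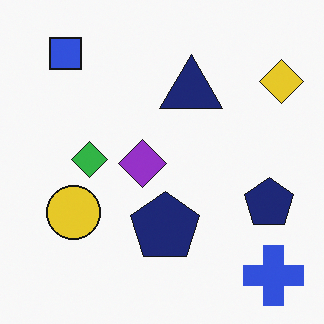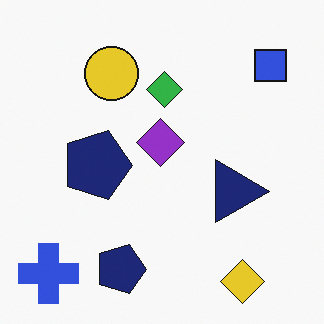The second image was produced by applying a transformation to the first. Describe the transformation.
It was rotated 90° clockwise.

The blue cross sits in the bottom-right of the first image and the bottom-left of the second — consistent with a whole-image 90° clockwise rotation.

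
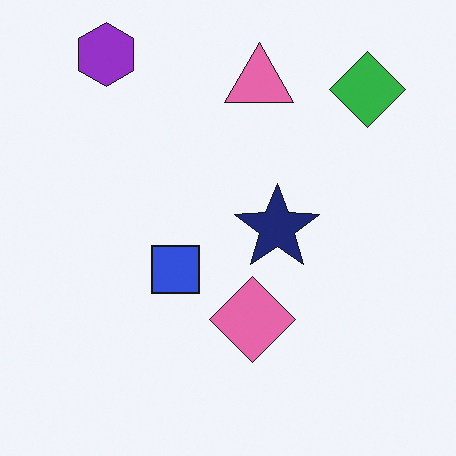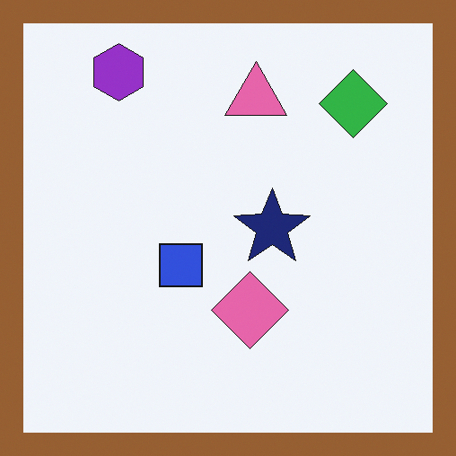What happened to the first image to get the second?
The image was framed with a brown border.

A solid brown frame runs around the edge of the second image, with the content slightly shrunk inside it.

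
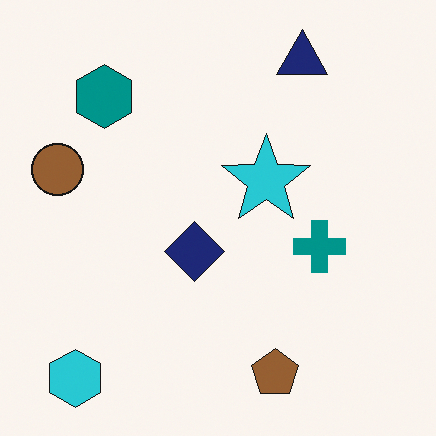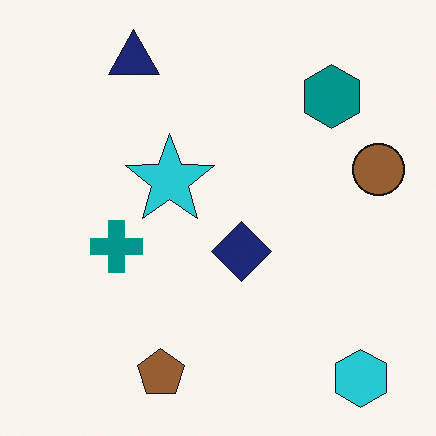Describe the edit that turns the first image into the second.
This is the original image flipped horizontally (left ↔ right).

The brown circle is in the left of the first image and the right of the second — shapes on opposite sides of the vertical midline have swapped in a mirror flip.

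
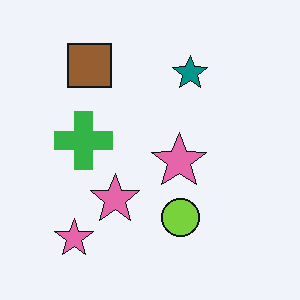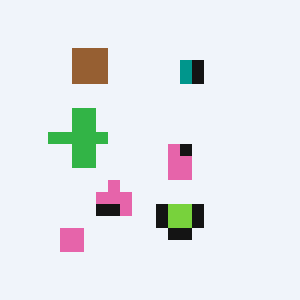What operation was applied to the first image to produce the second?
This is the original image heavily pixelated into large blocks.

Shapes are reduced to large square blocks; fine edges and outlines are lost — a downscale-then-upscale (mosaic) effect.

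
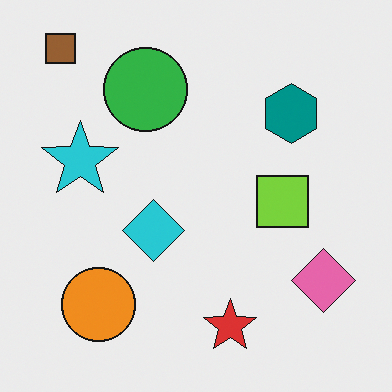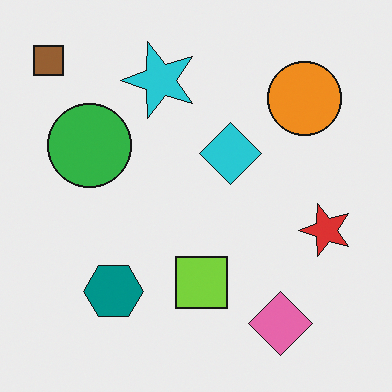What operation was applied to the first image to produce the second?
The second image is the first transposed (reflected across the top-left ↔ bottom-right diagonal).

Shapes have swapped their row and column positions — what was in the top-right is now in the bottom-left — a diagonal reflection.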